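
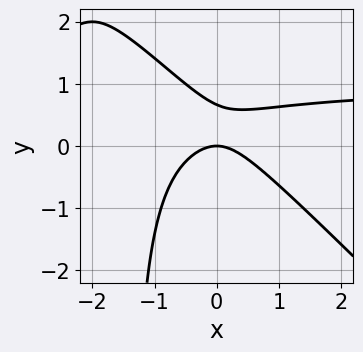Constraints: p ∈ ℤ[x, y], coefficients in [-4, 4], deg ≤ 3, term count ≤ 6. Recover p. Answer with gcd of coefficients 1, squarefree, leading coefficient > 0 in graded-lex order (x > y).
2*x^2*y + 2*x*y^2 - 2*x^2 + 3*y^2 - 2*y

First, deg p = 3. The shape is more complex than any degree-2 curve.
Then, checking where it meets the axes: one y-axis crossing is at y = 0; it meets the x-axis at x = 0 (among the integer gridlines).
Finally, assembling these constraints gives the stated polynomial.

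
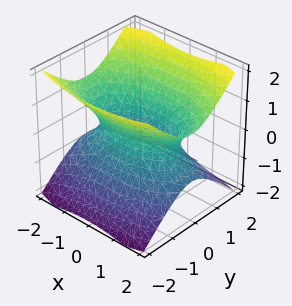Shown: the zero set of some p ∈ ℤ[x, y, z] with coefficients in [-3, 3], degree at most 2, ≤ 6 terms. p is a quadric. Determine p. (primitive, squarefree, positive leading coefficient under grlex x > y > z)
x^2 + 3*y^2 - 3*z^2 - 2

The degree is 2 — an hourglass — one-sheet hyperboloid; a quadric.
Symmetries: mirror symmetry z ↦ −z ⇒ only even powers of z; mirror symmetry x ↦ −x ⇒ only even powers of x; the y ↦ −y reflection is a symmetry, so y appears only in even powers.
Checking where it meets the axes: no z-intercept at any integer in the box.
Fitting integer coefficients to these (and the overall shape) gives p.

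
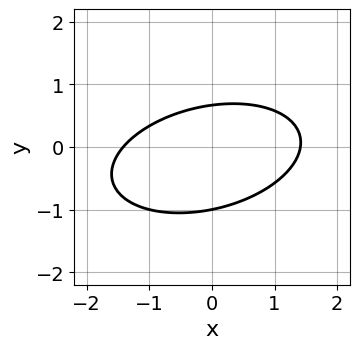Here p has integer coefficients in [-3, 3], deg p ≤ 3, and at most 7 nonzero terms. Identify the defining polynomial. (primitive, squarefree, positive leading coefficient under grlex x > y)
x^2 - x*y + 3*y^2 + y - 2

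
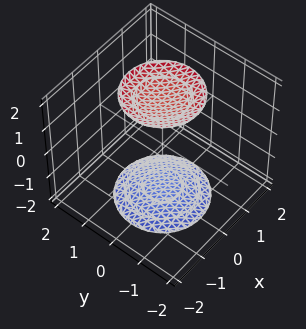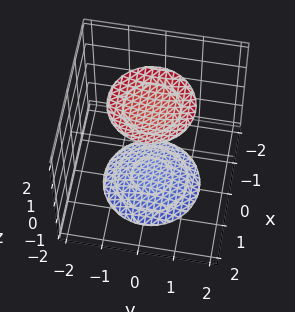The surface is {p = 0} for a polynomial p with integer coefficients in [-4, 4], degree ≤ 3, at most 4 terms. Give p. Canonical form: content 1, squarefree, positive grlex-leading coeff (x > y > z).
First, there are 2 components. Treating them together as one polynomial.
Next, deg p = 2. Two sheets facing apart; a quadric.
Then, symmetries: rotational symmetry about the z-axis ⇒ p depends on x, y only through x² + y²; mirror symmetry z ↦ −z ⇒ only even powers of z.
Then, from the visible intercepts: no y-intercept at any integer in the box; the surface avoids every integer x-axis point in the box.
Finally, fitting integer coefficients to these (and the overall shape) gives p.

x^2 + y^2 - z^2 + 3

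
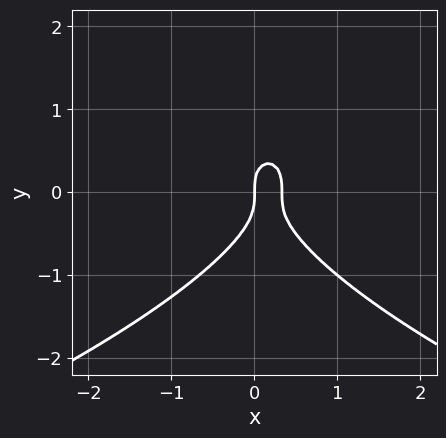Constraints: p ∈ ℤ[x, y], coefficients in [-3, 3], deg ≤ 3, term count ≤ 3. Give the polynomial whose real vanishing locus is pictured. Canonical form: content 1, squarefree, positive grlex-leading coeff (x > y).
2*y^3 + 3*x^2 - x

(a) The degree is 3 — the shape is more complex than any degree-2 curve.
(b) Observable constraints: it crosses the y-axis at the gridline y = 0; it crosses the x-axis at the gridline x = 0.
(c) These observations pin down the coefficients.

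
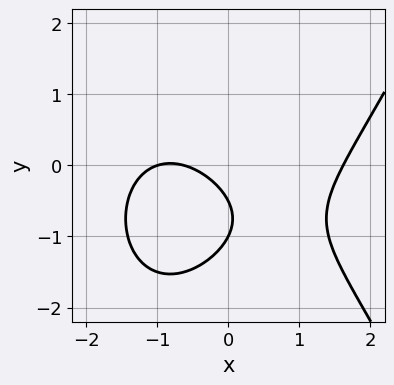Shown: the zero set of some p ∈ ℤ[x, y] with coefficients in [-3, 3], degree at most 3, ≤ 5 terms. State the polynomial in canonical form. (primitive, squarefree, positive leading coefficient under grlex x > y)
x^3 - 2*y^2 - 2*x - 3*y - 1

First, deg p = 3. No degree-2 curve has this shape.
Next, reading off the gridlines: it meets the y-axis at y = -1 (among the integer gridlines); it crosses the x-axis at the gridline x = -1.
Finally, the integer polynomial consistent with all of this is the stated p.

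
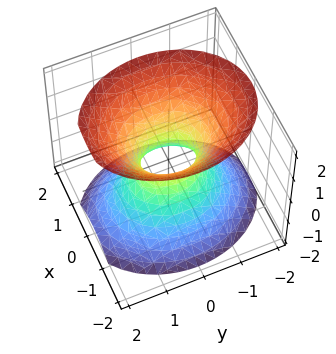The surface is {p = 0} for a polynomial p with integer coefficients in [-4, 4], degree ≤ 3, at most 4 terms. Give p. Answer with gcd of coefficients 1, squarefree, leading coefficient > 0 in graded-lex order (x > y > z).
3*x^2 + 2*y^2 - 2*z^2 - 1

(a) deg p = 2.
(b) Symmetries: mirror symmetry x ↦ −x ⇒ only even powers of x; it's symmetric under z → −z, forcing even powers of z; mirror symmetry y ↦ −y ⇒ only even powers of y.
(c) Observable constraints: no z-intercept at any integer in the box.
(d) Putting this together gives p.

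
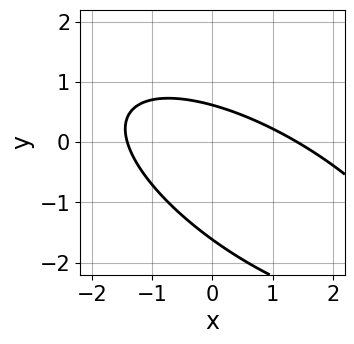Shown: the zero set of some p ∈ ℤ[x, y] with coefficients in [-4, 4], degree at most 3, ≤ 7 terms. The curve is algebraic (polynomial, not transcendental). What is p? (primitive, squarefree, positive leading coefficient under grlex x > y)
deg p = 2. A generic line meets the curve in up to 2 points.
Solving for integer coefficients yields p as stated.

x^2 + 2*x*y + 2*y^2 + 2*y - 2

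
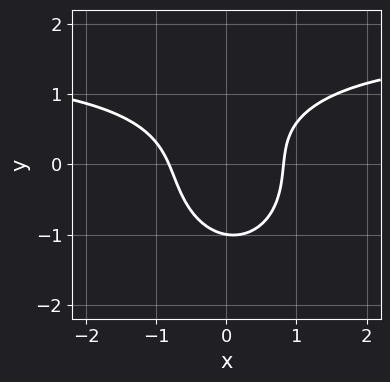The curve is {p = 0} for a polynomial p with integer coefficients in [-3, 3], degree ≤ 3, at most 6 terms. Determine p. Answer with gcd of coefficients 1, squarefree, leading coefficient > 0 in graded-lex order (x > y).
1. deg p = 3. No degree-2 curve has this shape.
2. From the axis intercepts and sections: it crosses the y-axis at the gridline y = -1.
3. Together with the visible shape, these determine p as stated.

2*x^2*y + 2*y^3 - 3*x^2 - x*y + 2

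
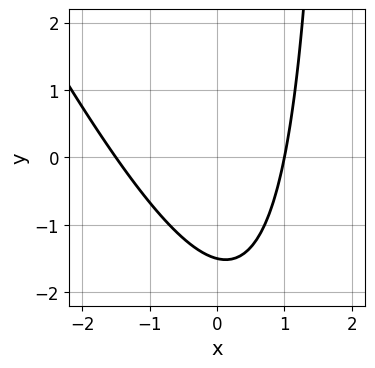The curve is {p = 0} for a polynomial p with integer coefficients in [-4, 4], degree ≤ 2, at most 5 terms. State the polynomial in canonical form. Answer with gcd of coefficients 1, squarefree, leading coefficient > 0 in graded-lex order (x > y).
Degree: no degree-1 curve has this shape, so deg p = 2.
Against the integer gridlines: it crosses the x-axis at the gridline x = 1.
Solving for integer coefficients yields p as stated.

2*x^2 + x*y + x - 2*y - 3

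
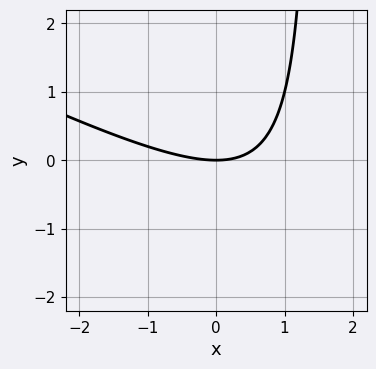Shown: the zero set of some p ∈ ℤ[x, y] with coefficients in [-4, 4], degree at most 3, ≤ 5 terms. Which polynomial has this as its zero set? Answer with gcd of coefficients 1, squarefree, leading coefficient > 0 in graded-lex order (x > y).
(a) deg p = 2.
(b) Against the integer gridlines: it crosses the y-axis at the gridline y = 0; one x-axis crossing is at x = 0.
(c) Solving for integer coefficients yields p as stated.

x^2 + 2*x*y - 3*y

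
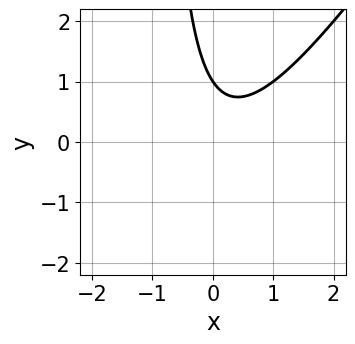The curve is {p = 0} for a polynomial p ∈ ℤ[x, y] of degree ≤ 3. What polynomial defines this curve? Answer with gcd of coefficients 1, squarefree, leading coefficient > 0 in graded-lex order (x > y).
3*x^2 - 2*x*y - x - 2*y + 2

Degree: the shape is more complex than any degree-1 curve, so deg p = 2.
From the axis intercepts and sections: one y-axis crossing is at y = 1; it misses every integer gridline on the x-axis.
Solving for integer coefficients yields p as stated.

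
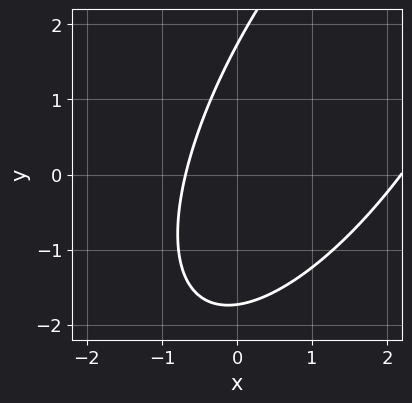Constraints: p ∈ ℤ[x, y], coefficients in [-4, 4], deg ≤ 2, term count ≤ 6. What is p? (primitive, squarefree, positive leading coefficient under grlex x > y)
2*x^2 - 2*x*y + y^2 - 3*x - 3

First, degree: a generic line meets the curve in up to 2 points, so deg p = 2.
Finally, matching integer coefficients to the picture gives p.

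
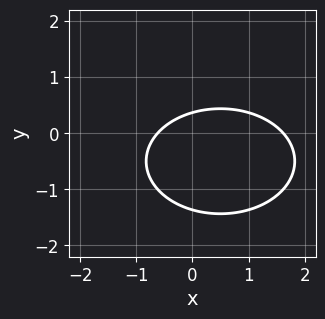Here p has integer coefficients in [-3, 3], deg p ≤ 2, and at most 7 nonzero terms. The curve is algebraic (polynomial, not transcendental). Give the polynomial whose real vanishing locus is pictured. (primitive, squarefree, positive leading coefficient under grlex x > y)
x^2 + 2*y^2 - x + 2*y - 1

(a) Degree: a generic line meets the curve in up to 2 points, so deg p = 2.
(b) Matching integer coefficients to the picture gives p.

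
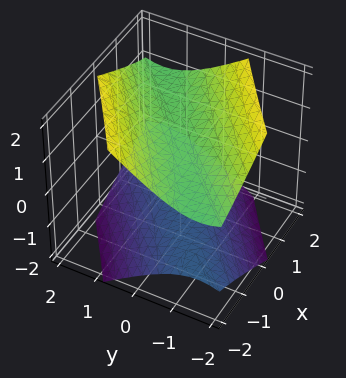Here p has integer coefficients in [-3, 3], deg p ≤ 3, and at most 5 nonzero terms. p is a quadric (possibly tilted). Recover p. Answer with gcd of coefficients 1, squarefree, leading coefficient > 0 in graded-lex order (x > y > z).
I count 2 distinct pieces.
deg p = 2.
From the visible intercepts: no x-intercept at any integer in the box; among the integer gridlines, it crosses the z-axis at z ∈ {-1, 1}.
Together with the visible shape, these determine p as stated.

x^2 - 3*x*y + 2*y^2 - 3*z^2 + 3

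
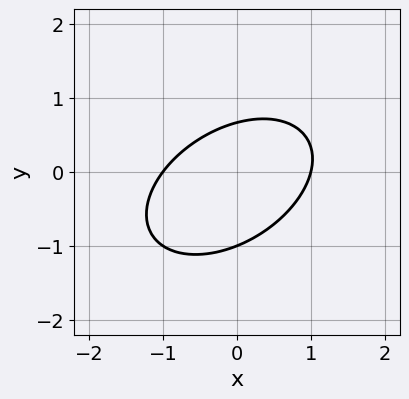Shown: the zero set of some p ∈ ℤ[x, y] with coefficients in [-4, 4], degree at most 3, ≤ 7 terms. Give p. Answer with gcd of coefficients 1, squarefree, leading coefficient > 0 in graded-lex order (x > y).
2*x^2 - 2*x*y + 3*y^2 + y - 2

1. deg p = 2. A generic line meets the curve in up to 2 points.
2. Reading off the gridlines: it meets the y-axis at y = -1 (among the integer gridlines); among the integer gridlines, it crosses the x-axis at x ∈ {-1, 1}.
3. Solving for integer coefficients yields p as stated.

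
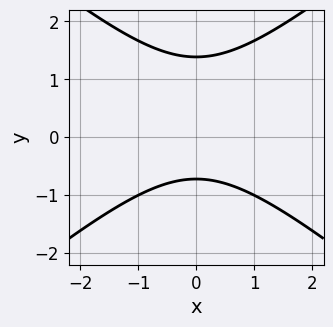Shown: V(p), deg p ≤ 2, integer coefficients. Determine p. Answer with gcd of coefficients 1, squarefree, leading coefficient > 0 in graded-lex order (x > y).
2*x^2 - 3*y^2 + 2*y + 3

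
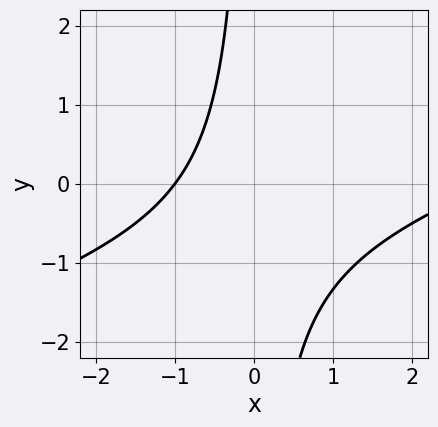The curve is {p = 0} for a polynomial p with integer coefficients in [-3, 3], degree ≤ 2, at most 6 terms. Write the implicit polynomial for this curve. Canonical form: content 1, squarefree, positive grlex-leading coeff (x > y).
x^2 - 3*x*y - 2*x - 3

deg p = 2. The shape is more complex than any degree-1 curve.
Against the integer gridlines: one x-axis crossing is at x = -1; it misses every integer gridline on the y-axis.
Matching integer coefficients to the picture gives p.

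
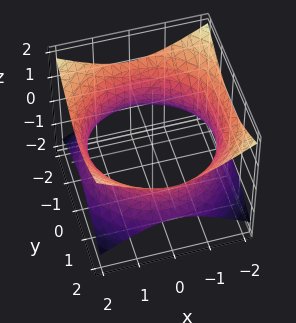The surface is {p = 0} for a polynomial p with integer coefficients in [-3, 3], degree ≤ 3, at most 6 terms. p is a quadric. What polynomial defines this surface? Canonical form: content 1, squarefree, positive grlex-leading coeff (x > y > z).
x^2 + y^2 - 2*z^2 - 3

Degree: an hourglass — one-sheet hyperboloid; a quadric, so deg p = 2.
Symmetries: the z ↦ −z reflection is a symmetry, so z appears only in even powers; rotational symmetry about the z-axis ⇒ p depends on x, y only through x² + y².
Observable constraints: a circular section at z = 0 has radius between 1 and 2; the surface avoids every integer z-axis point in the box.
Matching integer coefficients to the picture gives p.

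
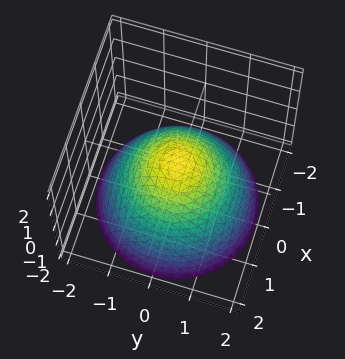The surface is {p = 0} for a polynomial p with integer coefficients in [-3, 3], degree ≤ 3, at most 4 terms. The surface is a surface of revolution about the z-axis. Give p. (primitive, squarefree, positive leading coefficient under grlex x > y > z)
2*x^2 + 2*y^2 + 3*z - 1

First, degree: no degree-1 surface has this shape, so deg p = 2.
Next, symmetry: the z-axis is an axis of rotation, so x and y enter only as x² + y².
Then, observable constraints: a circular section at z = -1 has radius between 1 and 2.
Finally, together with the visible shape, these determine p as stated.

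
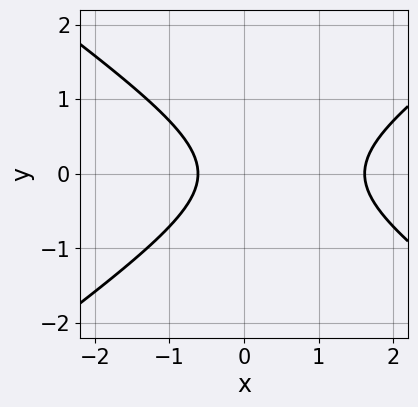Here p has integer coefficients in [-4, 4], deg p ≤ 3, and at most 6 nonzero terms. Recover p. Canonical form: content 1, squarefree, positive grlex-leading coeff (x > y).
x^2 - 2*y^2 - x - 1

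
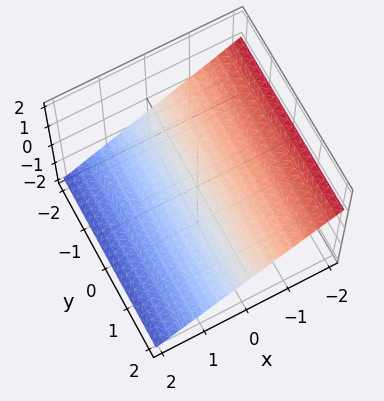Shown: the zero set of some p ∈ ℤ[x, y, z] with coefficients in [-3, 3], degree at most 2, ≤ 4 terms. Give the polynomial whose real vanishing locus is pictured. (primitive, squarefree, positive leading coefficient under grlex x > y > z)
2*x + 3*z + 2

(a) deg p = 1. The surface is flat (a plane).
(b) Checking where it meets the axes: it meets the x-axis at x = -1 (among the integer gridlines); no y-intercept at any integer in the box.
(c) Matching integer coefficients to the picture gives p.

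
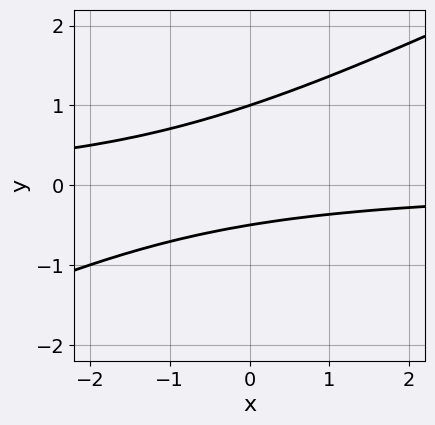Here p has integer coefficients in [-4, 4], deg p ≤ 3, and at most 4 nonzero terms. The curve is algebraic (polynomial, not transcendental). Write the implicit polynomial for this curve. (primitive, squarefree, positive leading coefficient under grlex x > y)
x*y - 2*y^2 + y + 1

deg p = 2.
Reading off the gridlines: one y-axis crossing is at y = 1; it misses every integer gridline on the x-axis.
The integer polynomial consistent with all of this is the stated p.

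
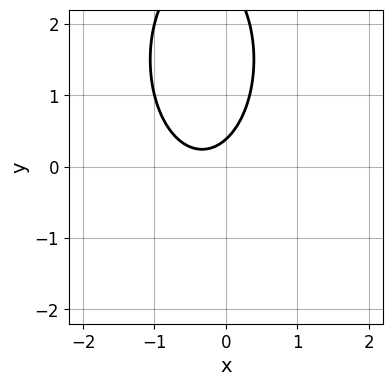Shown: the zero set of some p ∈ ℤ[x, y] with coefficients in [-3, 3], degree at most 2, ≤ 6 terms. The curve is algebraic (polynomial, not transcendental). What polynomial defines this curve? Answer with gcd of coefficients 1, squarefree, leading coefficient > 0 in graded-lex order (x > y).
(a) The degree is 2 — the shape is more complex than any degree-1 curve.
(b) Reading off the gridlines: it misses every integer gridline on the x-axis.
(c) Assembling these constraints gives the stated polynomial.

3*x^2 + y^2 + 2*x - 3*y + 1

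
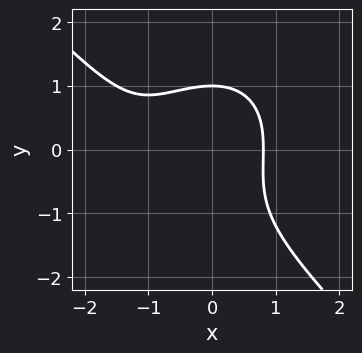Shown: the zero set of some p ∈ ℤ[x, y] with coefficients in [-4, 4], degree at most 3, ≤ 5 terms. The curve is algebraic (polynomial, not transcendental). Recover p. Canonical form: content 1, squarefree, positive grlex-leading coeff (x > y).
(a) Degree: a generic line meets the curve in up to 3 points, so deg p = 3.
(b) From the visible intercepts: it crosses the y-axis at the gridline y = 1.
(c) Together with the visible shape, these determine p as stated.

2*x^3 + 2*y^3 + 3*x^2 + y^2 - 3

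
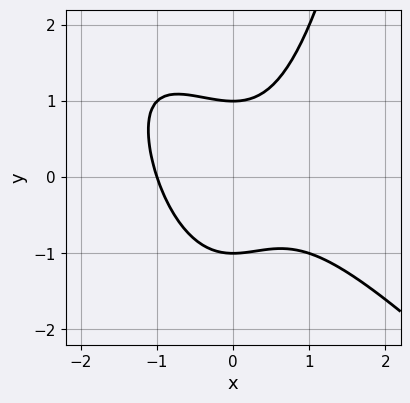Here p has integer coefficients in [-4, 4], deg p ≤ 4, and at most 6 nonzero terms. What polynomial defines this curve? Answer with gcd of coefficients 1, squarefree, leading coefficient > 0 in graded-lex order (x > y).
x^3 + x^2*y - y^2 + 1

(a) Degree: no degree-2 curve has this shape, so deg p = 3.
(b) Reading off the gridlines: one x-axis crossing is at x = -1; the y-axis gridline crossings are at y ∈ {-1, 1}.
(c) Putting this together gives p.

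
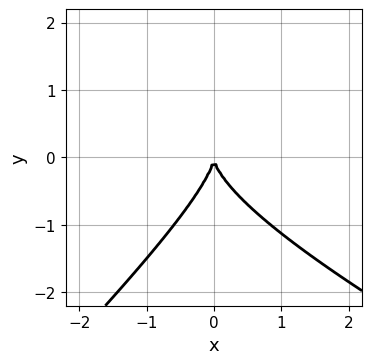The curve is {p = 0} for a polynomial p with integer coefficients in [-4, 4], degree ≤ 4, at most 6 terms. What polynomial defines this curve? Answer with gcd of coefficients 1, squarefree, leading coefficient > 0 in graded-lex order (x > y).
First, the degree is 3 — the shape is more complex than any degree-2 curve.
Next, reading off the gridlines: it meets the x-axis at x = 0 (among the integer gridlines); it meets the y-axis at y = 0 (among the integer gridlines).
Finally, solving for integer coefficients yields p as stated.

x^2*y + x*y^2 - 2*y^3 - 3*x^2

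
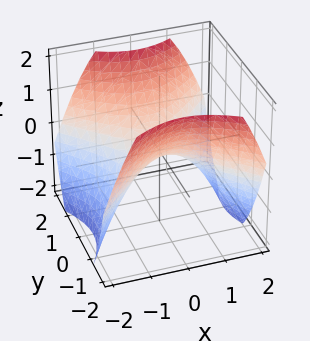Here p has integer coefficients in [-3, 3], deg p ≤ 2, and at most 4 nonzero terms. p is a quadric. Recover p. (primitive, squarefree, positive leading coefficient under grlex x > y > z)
2*x^2 - 2*y^2 + 3*z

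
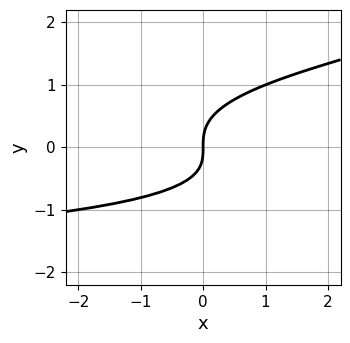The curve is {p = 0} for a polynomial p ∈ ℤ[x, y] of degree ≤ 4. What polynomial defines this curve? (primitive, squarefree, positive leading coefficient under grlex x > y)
y^4 - 3*y^3 + 2*x

Degree: no degree-3 curve has this shape, so deg p = 4.
Reading off the gridlines: it crosses the x-axis at the gridline x = 0; one y-axis crossing is at y = 0.
Matching integer coefficients to the picture gives p.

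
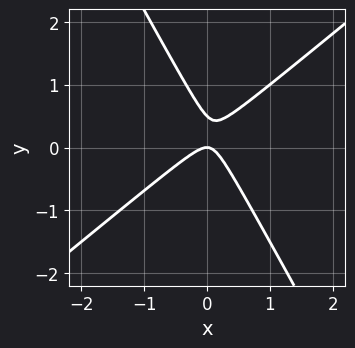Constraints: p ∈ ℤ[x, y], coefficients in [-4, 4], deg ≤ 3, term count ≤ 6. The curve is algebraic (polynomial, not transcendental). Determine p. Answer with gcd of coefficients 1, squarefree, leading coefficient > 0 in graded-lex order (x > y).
First, deg p = 2.
Next, against the integer gridlines: it crosses the x-axis at the gridline x = 0; it meets the y-axis at y = 0 (among the integer gridlines).
Finally, these observations pin down the coefficients.

3*x^2 - 2*x*y - 2*y^2 + y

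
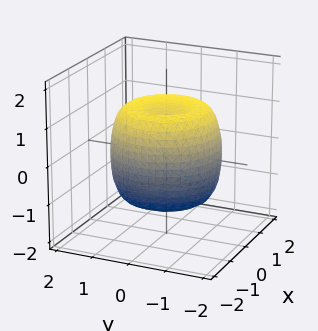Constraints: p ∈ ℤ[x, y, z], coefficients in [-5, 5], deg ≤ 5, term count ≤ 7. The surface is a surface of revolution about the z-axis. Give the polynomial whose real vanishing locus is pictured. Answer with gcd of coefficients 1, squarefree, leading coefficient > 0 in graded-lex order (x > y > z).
2*x^4 + 4*x^2*y^2 + 2*y^4 - 3*x^2 - 3*y^2 + 2*z^2 - 2

(a) The degree is 4 — the shape is more complex than any degree-3 surface.
(b) Symmetries: rotational symmetry about the z-axis ⇒ p depends on x, y only through x² + y².
(c) Reading off the gridlines: a circular section at z = -1 has radius between 1 and 2; among the integer gridlines, it crosses the z-axis at z ∈ {-1, 1}.
(d) Putting this together gives p.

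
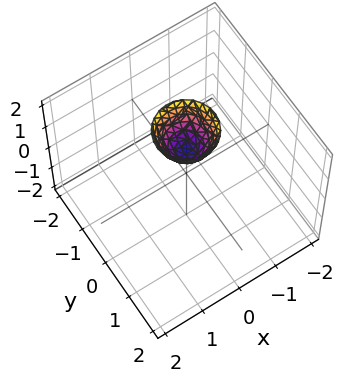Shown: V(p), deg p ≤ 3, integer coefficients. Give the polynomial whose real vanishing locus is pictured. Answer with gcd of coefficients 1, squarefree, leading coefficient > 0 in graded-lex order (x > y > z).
2*x^2 + 2*y^2 - z + 1

First, deg p = 2.
Then, symmetries: the z-axis is an axis of rotation, so x and y enter only as x² + y².
Then, from the visible intercepts: it misses every integer gridline on the y-axis; a circular section at z = 2 has radius between 0 and 1; one z-axis crossing is at z = 1; no x-intercept at any integer in the box.
Finally, assembling these constraints gives the stated polynomial.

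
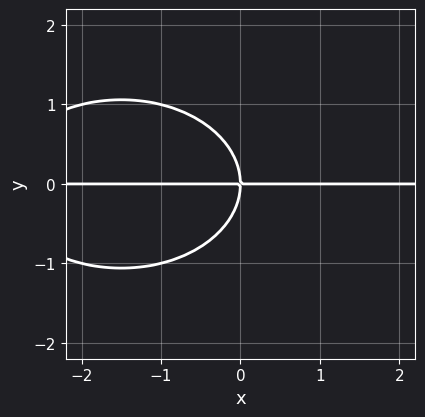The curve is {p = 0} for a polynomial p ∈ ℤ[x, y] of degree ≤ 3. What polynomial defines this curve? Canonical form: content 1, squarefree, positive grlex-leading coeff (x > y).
1. deg p = 3. No degree-2 curve has this shape.
2. From the visible intercepts: it crosses the y-axis at the gridline y = 0; the visible x-axis segment lies entirely on the curve.
3. Putting this together gives p.

x^2*y + 2*y^3 + 3*x*y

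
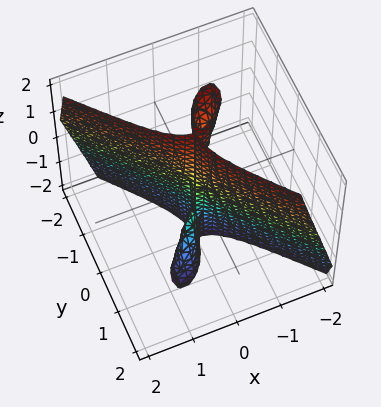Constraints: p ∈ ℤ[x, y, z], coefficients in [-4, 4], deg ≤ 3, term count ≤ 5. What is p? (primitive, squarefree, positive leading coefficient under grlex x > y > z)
3*x^3 + 2*x*y*z + 2*y^3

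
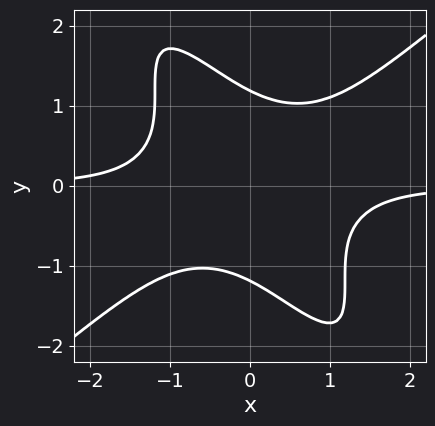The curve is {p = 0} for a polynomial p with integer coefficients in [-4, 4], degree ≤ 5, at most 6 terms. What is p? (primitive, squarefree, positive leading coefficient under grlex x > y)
2*x^3*y - 2*x*y^3 - y^4 + 2

First, the degree is 4 — no degree-3 curve has this shape.
Next, against the integer gridlines: it misses every integer gridline on the x-axis.
Finally, these observations pin down the coefficients.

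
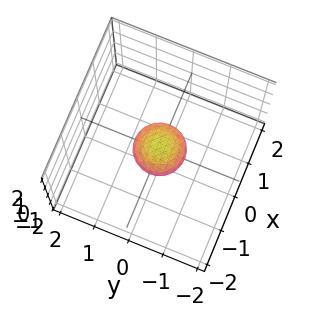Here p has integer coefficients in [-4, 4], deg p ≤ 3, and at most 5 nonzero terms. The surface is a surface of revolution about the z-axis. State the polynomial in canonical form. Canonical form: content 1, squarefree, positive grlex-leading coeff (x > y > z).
(a) deg p = 2.
(b) Symmetry: the surface is invariant under rotation about z: p = q(x² + y², z).
(c) From the visible intercepts: a circular section at z = 0 has radius between 0 and 1.
(d) Putting this together gives p.

2*x^2 + 2*y^2 + 3*z^2 - 1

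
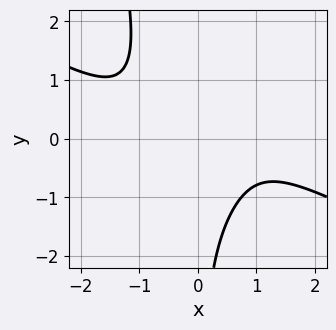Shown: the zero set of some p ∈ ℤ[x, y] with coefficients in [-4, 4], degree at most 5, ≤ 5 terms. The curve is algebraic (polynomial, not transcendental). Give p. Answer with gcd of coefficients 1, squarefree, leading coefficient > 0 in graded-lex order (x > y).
The degree is 4 — a generic line meets the curve in up to 4 points.
Observable constraints: the curve avoids every integer y-axis point in the box; the curve avoids every integer x-axis point in the box.
Solving for integer coefficients yields p as stated.

x^4 + 2*x^3*y - x*y^2 + x*y + 2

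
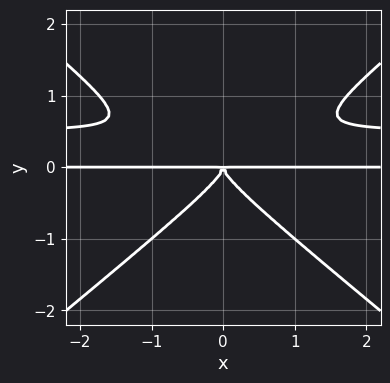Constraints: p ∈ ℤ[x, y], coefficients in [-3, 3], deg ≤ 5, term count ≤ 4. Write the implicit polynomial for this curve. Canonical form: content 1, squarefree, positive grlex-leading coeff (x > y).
2*x^2*y^2 - 3*y^4 - x^2*y

(a) The degree is 4 — a generic line meets the curve in up to 4 points.
(b) Symmetries: the x ↦ −x reflection is a symmetry, so x appears only in even powers.
(c) From the visible intercepts: the visible x-axis segment lies entirely on the curve.
(d) Fitting integer coefficients to these (and the overall shape) gives p.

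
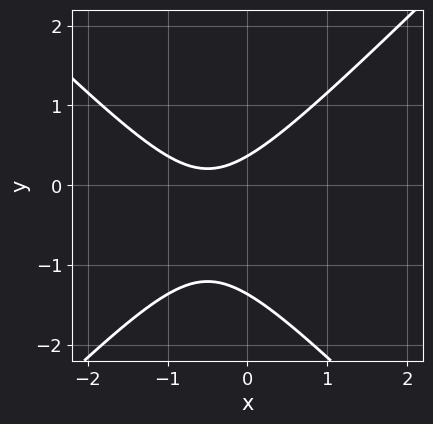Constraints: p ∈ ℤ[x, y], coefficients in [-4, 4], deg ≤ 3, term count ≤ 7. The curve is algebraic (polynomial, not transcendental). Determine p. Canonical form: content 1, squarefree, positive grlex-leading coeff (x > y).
(a) The degree is 2 — a generic line meets the curve in up to 2 points.
(b) Observable constraints: the curve avoids every integer x-axis point in the box.
(c) Matching integer coefficients to the picture gives p.

2*x^2 - 2*y^2 + 2*x - 2*y + 1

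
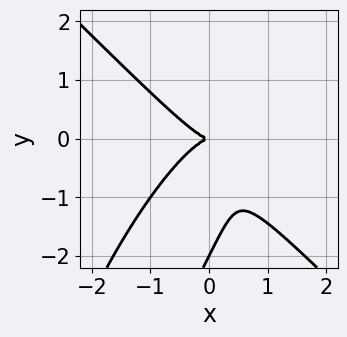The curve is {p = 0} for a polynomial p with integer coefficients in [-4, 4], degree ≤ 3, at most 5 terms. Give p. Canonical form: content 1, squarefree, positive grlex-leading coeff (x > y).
3*x^3 - 2*x*y^2 + y^3 + 2*y^2

(a) Degree: a generic line meets the curve in up to 3 points, so deg p = 3.
(b) Checking where it meets the axes: it meets the x-axis at x = 0 (among the integer gridlines); among the integer gridlines, it crosses the y-axis at y ∈ {-2, 0}.
(c) The integer polynomial consistent with all of this is the stated p.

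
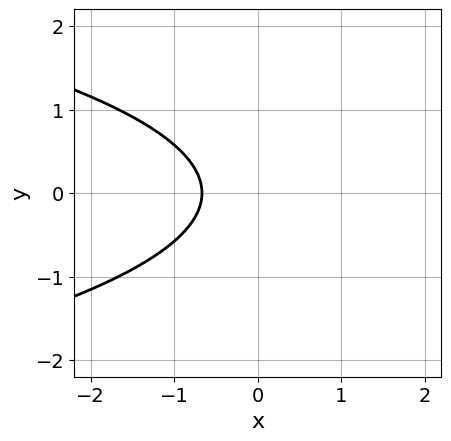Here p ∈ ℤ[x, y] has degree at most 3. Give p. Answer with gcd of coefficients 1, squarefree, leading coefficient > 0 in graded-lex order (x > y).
First, the degree is 2 — the shape is more complex than any degree-1 curve.
Next, symmetries: the y ↦ −y reflection is a symmetry, so y appears only in even powers.
Then, from the axis intercepts and sections: the curve avoids every integer y-axis point in the box.
Finally, matching integer coefficients to the picture gives p.

3*y^2 + 3*x + 2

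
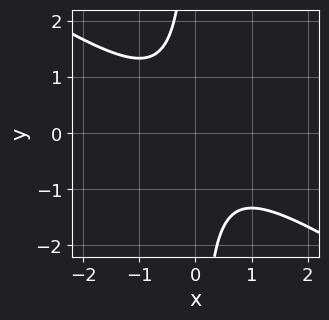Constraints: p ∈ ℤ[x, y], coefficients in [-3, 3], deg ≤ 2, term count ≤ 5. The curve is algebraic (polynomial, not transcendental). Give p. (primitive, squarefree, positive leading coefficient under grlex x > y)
2*x^2 + 3*x*y + 2

1. Degree: no degree-1 curve has this shape, so deg p = 2.
2. From the axis intercepts and sections: no x-intercept at any integer in the box; no y-intercept at any integer in the box.
3. The integer polynomial consistent with all of this is the stated p.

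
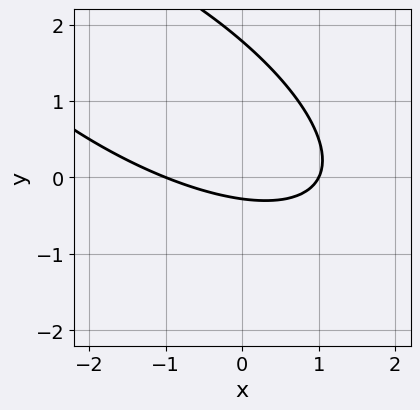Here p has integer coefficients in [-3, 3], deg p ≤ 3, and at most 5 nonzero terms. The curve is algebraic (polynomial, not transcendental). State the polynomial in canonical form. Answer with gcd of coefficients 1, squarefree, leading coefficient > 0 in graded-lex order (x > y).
x^2 + 2*x*y + 2*y^2 - 3*y - 1

(a) Degree: no degree-1 curve has this shape, so deg p = 2.
(b) From the visible intercepts: among the integer gridlines, it crosses the x-axis at x ∈ {-1, 1}.
(c) Assembling these constraints gives the stated polynomial.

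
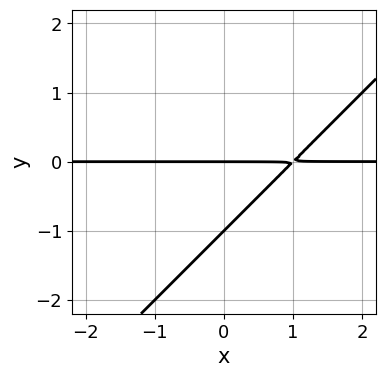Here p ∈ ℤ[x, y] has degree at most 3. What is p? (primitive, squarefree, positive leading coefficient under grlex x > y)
First, deg p = 2. A generic line meets the curve in up to 2 points.
Then, from the visible intercepts: among the integer gridlines, it crosses the y-axis at y ∈ {-1, 0}; every point of the x-axis in the box is on the curve.
Finally, putting this together gives p.

x*y - y^2 - y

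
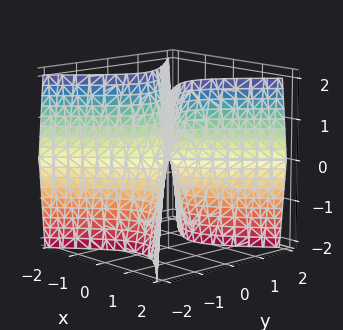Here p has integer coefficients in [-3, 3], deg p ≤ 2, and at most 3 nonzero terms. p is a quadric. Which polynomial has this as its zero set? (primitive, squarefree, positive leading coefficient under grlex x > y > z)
3*x^2 - 3*y^2 - z

(a) deg p = 2. A saddle surface; a quadric.
(b) Symmetries: mirror symmetry y ↦ −y ⇒ only even powers of y; the x ↦ −x reflection is a symmetry, so x appears only in even powers.
(c) From the visible intercepts: one x-axis crossing is at x = 0; it crosses the z-axis at the gridline z = 0; it crosses the y-axis at the gridline y = 0.
(d) Assembling these constraints gives the stated polynomial.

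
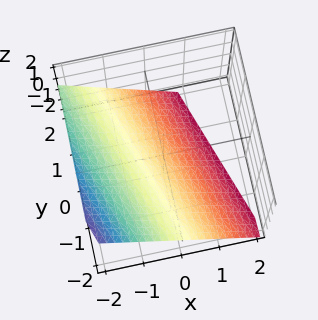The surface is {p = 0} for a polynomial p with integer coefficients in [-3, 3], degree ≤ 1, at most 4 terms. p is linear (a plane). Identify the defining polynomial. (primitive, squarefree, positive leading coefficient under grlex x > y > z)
3*x + y + 3*z + 2

Degree: the surface is flat (a plane), so deg p = 1.
From the axis intercepts and sections: it meets the y-axis at y = -2 (among the integer gridlines).
Fitting integer coefficients to these (and the overall shape) gives p.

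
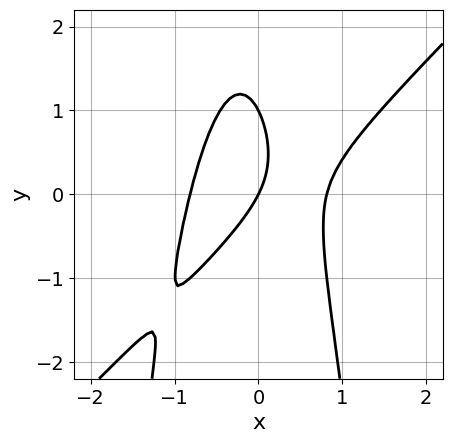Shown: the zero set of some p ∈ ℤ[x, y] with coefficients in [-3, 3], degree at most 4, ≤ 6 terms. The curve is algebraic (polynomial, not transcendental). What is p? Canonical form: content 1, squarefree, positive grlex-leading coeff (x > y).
(a) deg p = 3. A generic line meets the curve in up to 3 points.
(b) Against the integer gridlines: it crosses the x-axis at the gridline x = 0; among the integer gridlines, it crosses the y-axis at y ∈ {0, 1}.
(c) These observations pin down the coefficients.

3*x^3 - 3*x^2*y - y^2 - 2*x + y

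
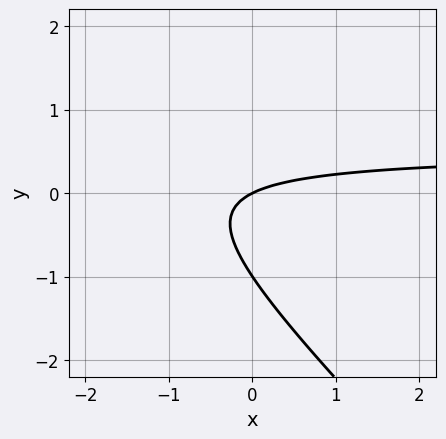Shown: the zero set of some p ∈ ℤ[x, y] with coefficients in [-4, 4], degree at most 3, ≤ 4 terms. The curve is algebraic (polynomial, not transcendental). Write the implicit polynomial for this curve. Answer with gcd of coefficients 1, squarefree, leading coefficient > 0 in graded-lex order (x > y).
2*x*y + 2*y^2 - x + 2*y

The degree is 2 — no degree-1 curve has this shape.
Reading off the gridlines: it meets the x-axis at x = 0 (among the integer gridlines); the y-axis gridline crossings are at y ∈ {-1, 0}.
These observations pin down the coefficients.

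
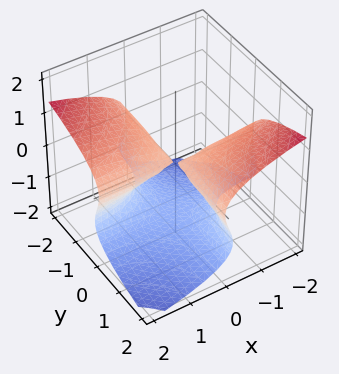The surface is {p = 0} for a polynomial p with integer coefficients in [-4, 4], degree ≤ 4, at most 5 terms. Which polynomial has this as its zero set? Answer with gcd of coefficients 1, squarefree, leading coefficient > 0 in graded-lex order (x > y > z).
First, degree: a generic line meets the surface in up to 3 points, so deg p = 3.
Next, from the axis intercepts and sections: every point of the y-axis in the box is on the surface; every point of the x-axis in the box is on the surface.
Finally, the integer polynomial consistent with all of this is the stated p.

2*z^3 + 2*x*y + 3*z^2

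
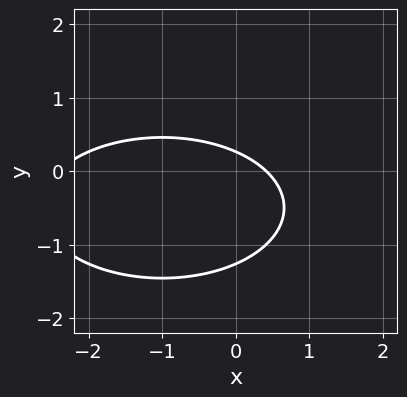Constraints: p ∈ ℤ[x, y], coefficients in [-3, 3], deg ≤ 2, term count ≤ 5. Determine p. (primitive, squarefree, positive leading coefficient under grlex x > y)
(a) Degree: a generic line meets the curve in up to 2 points, so deg p = 2.
(b) Putting this together gives p.

x^2 + 3*y^2 + 2*x + 3*y - 1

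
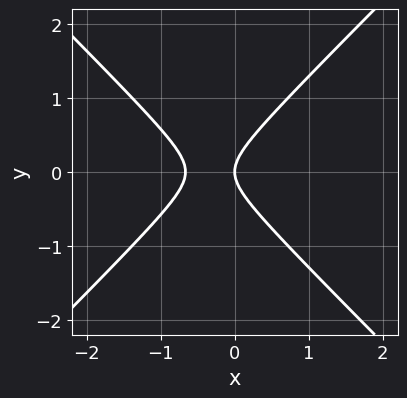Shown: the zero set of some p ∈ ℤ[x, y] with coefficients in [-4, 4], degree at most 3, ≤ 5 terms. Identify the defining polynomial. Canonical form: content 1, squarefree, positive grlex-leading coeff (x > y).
deg p = 2.
Symmetries: the y ↦ −y reflection is a symmetry, so y appears only in even powers.
Checking where it meets the axes: it meets the y-axis at y = 0 (among the integer gridlines); it meets the x-axis at x = 0 (among the integer gridlines).
The integer polynomial consistent with all of this is the stated p.

3*x^2 - 3*y^2 + 2*x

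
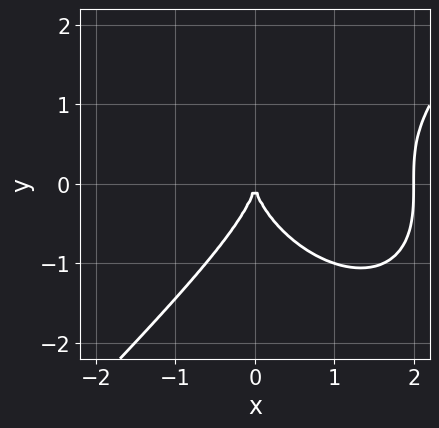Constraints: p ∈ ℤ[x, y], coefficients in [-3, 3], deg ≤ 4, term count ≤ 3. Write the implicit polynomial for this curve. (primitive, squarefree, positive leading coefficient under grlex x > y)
1. Degree: the shape is more complex than any degree-2 curve, so deg p = 3.
2. Observable constraints: it meets the y-axis at y = 0 (among the integer gridlines); the x-axis gridline crossings are at x ∈ {0, 2}.
3. Putting this together gives p.

x^3 - y^3 - 2*x^2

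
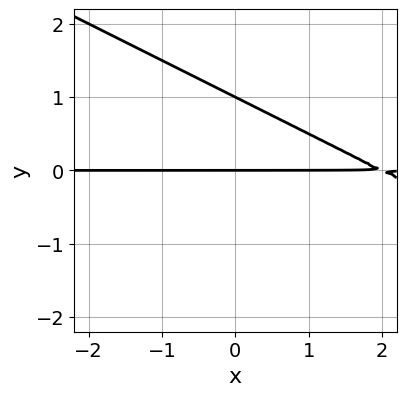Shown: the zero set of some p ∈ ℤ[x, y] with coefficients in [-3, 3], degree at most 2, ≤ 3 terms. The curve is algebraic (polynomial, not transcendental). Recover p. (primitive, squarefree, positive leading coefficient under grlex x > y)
x*y + 2*y^2 - 2*y

Degree: the shape is more complex than any degree-1 curve, so deg p = 2.
Against the integer gridlines: every point of the x-axis in the box is on the curve; among the integer gridlines, it crosses the y-axis at y ∈ {0, 1}.
Matching integer coefficients to the picture gives p.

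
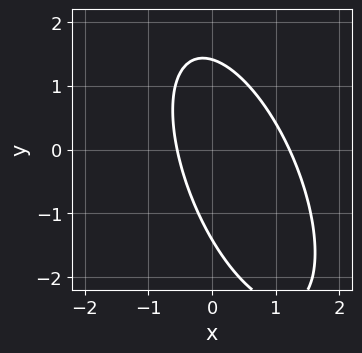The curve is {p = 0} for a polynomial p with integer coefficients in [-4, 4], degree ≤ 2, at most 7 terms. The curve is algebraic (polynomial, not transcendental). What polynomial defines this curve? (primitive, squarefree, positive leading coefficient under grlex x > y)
3*x^2 + 2*x*y + y^2 - 2*x - 2

(a) deg p = 2.
(b) Matching integer coefficients to the picture gives p.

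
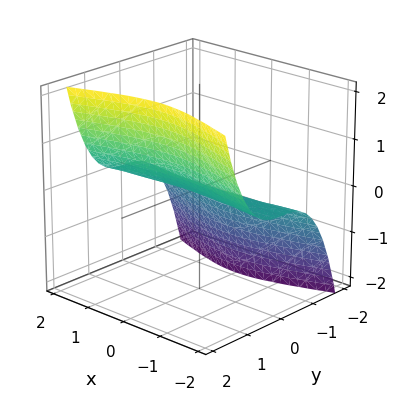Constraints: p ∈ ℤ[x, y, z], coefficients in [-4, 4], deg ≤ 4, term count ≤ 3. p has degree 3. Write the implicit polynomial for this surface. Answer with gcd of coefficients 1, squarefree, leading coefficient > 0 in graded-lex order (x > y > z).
1. The degree is 3 — the shape is more complex than any degree-2 surface.
2. From the visible intercepts: it meets the y-axis at y = 0 (among the integer gridlines); the visible x-axis segment lies entirely on the surface; it crosses the z-axis at the gridline z = 0.
3. Solving for integer coefficients yields p as stated.

x^2*z - 3*y^3 + 2*z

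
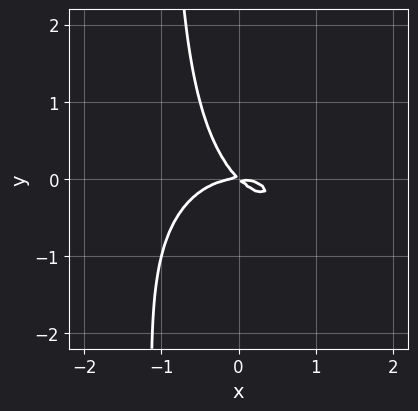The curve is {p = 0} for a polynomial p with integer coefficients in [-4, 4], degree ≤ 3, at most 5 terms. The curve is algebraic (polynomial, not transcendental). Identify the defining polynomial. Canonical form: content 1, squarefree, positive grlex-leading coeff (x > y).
The degree is 3 — a generic line meets the curve in up to 3 points.
Observable constraints: one x-axis crossing is at x = 0; it crosses the y-axis at the gridline y = 0.
Fitting integer coefficients to these (and the overall shape) gives p.

2*x^3 + x^2*y + 3*x*y^2 + 3*x*y + 3*y^2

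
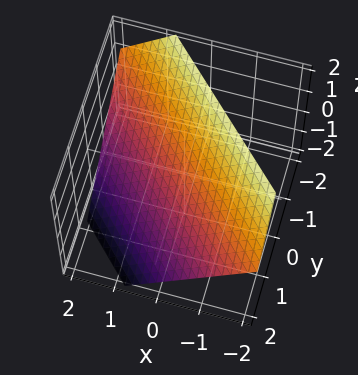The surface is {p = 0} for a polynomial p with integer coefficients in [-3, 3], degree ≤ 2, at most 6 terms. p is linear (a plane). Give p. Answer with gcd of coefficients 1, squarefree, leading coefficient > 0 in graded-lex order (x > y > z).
1. The degree is 1 — every cross-section is a straight line — this is a plane.
2. Solving for integer coefficients yields p as stated.

3*x + 3*y + 3*z - 2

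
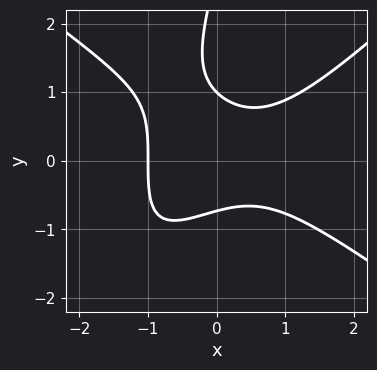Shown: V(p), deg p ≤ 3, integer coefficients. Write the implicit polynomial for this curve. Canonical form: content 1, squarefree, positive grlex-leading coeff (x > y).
2*x^3 - 3*x*y^2 + y^3 - 3*y^2 + 2

(a) deg p = 3. A generic line meets the curve in up to 3 points.
(b) Against the integer gridlines: it crosses the x-axis at the gridline x = -1; it crosses the y-axis at the gridline y = 1.
(c) Together with the visible shape, these determine p as stated.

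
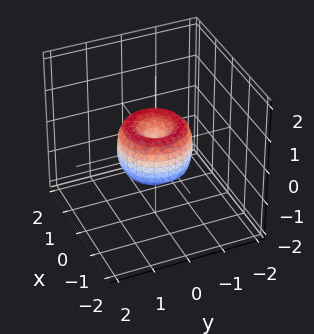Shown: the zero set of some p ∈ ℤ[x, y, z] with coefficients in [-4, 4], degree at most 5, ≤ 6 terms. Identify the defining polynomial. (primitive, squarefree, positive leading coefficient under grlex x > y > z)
1. deg p = 4.
2. By symmetry, the surface is invariant under rotation about z: p = q(x² + y², z).
3. Against the integer gridlines: the y-axis gridline crossings are at y ∈ {-1, 0, 1}; a circular section at z = 0 has radius exactly 1; it meets the z-axis at z = 0 (among the integer gridlines); the x-axis gridline crossings are at x ∈ {-1, 0, 1}.
4. Together with the visible shape, these determine p as stated.

2*x^4 + 4*x^2*y^2 + 2*y^4 - 2*x^2 - 2*y^2 + z^2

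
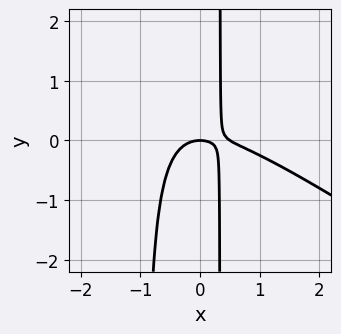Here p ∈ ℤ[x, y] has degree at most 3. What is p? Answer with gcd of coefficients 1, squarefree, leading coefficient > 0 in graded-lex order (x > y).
2*x^3 + 3*x^2*y - x^2 + 2*x*y - y

(a) deg p = 3. A generic line meets the curve in up to 3 points.
(b) Against the integer gridlines: it meets the x-axis at x = 0 (among the integer gridlines); it crosses the y-axis at the gridline y = 0.
(c) Assembling these constraints gives the stated polynomial.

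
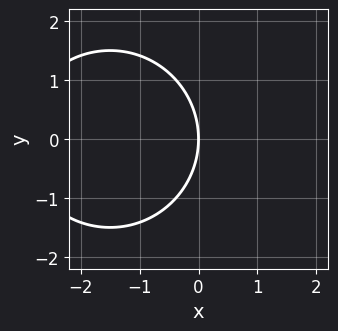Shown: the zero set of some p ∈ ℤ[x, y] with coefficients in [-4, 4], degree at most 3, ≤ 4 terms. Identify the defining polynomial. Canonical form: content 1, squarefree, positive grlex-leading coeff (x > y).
First, degree: a generic line meets the curve in up to 2 points, so deg p = 2.
Then, symmetries: it's symmetric under y → −y, forcing even powers of y.
Next, checking where it meets the axes: one y-axis crossing is at y = 0; one x-axis crossing is at x = 0.
Finally, these observations pin down the coefficients.

x^2 + y^2 + 3*x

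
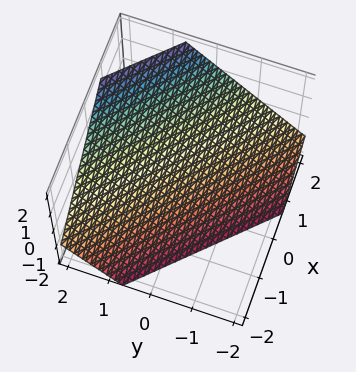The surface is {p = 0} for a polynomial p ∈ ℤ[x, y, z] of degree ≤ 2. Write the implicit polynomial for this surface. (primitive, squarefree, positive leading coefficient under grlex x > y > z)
3*x + 3*y - 3*z - 2

First, degree: the surface is flat (a plane), so deg p = 1.
Finally, putting this together gives p.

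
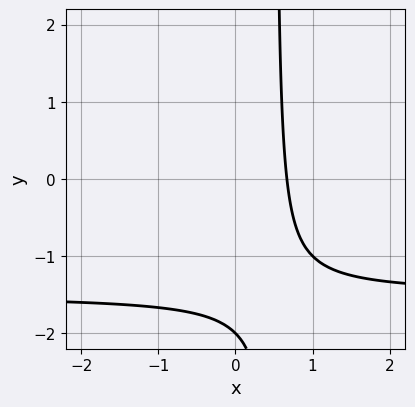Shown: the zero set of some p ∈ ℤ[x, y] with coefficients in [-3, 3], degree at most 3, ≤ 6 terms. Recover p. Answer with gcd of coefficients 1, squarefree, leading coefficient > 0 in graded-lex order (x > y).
2*x*y + 3*x - y - 2

Degree: no degree-1 curve has this shape, so deg p = 2.
Observable constraints: it crosses the y-axis at the gridline y = -2.
Matching integer coefficients to the picture gives p.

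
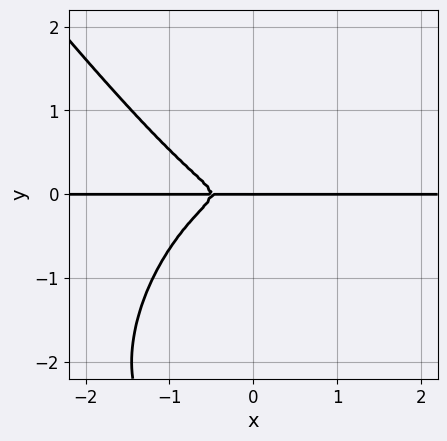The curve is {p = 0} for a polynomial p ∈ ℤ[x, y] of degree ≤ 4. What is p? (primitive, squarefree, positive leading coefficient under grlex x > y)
2*x^3*y + y^4 + x^2*y + 3*y^3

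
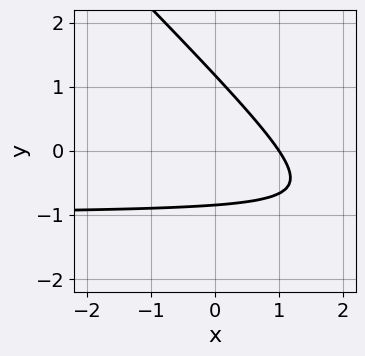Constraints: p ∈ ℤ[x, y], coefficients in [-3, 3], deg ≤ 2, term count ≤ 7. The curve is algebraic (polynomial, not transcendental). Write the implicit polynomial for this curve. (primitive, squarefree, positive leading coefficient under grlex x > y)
First, degree: no degree-1 curve has this shape, so deg p = 2.
Next, from the visible intercepts: it meets the x-axis at x = 1 (among the integer gridlines).
Finally, together with the visible shape, these determine p as stated.

3*x*y + 3*y^2 + 3*x - y - 3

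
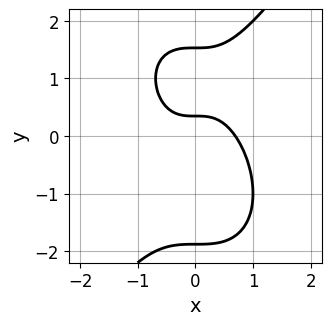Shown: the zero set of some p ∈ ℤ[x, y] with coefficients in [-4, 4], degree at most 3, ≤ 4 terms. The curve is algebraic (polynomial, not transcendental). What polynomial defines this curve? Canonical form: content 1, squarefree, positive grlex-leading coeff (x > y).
3*x^3 - y^3 + 3*y - 1

1. deg p = 3.
2. The integer polynomial consistent with all of this is the stated p.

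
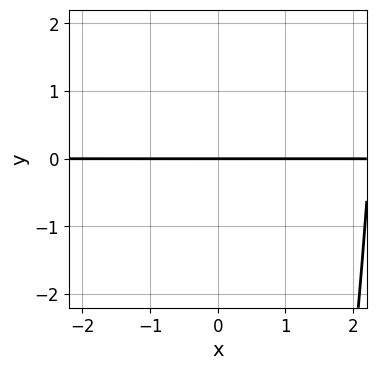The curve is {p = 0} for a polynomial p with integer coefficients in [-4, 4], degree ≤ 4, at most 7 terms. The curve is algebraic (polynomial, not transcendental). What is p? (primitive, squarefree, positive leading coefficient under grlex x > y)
2*x^3*y - 3*x^2*y - 2*x*y - y^2 - 3*y

1. Degree: no degree-3 curve has this shape, so deg p = 4.
2. Against the integer gridlines: every point of the x-axis in the box is on the curve; one y-axis crossing is at y = 0.
3. The integer polynomial consistent with all of this is the stated p.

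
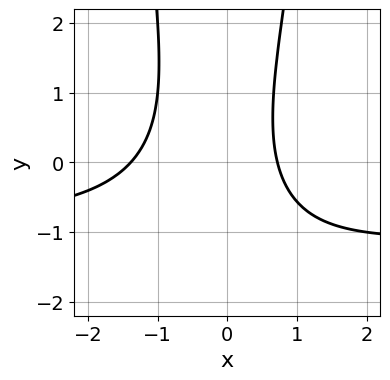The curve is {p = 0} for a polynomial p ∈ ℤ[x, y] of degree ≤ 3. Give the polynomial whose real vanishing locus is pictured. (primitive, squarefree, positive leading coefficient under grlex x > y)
3*x^2*y + 3*x^2 - y^2 + 2*x - 3

First, the degree is 3 — a generic line meets the curve in up to 3 points.
Next, observable constraints: the curve avoids every integer y-axis point in the box.
Finally, solving for integer coefficients yields p as stated.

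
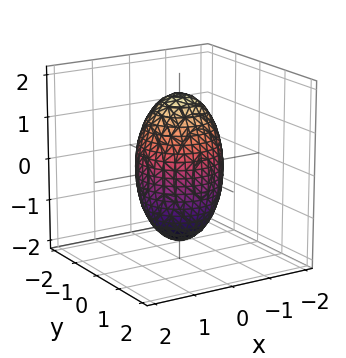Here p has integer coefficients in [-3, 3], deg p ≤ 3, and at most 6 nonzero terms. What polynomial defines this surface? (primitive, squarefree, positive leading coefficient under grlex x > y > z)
deg p = 2. A closed, bounded, convex surface; a quadric.
Symmetry: the z-axis is an axis of rotation, so x and y enter only as x² + y²; mirror symmetry z ↦ −z ⇒ only even powers of z.
Checking where it meets the axes: the x-axis gridline crossings are at x ∈ {-1, 1}; a circular section at z = 0 has radius exactly 1; the y-axis gridline crossings are at y ∈ {-1, 1}.
These observations pin down the coefficients.

3*x^2 + 3*y^2 + z^2 - 3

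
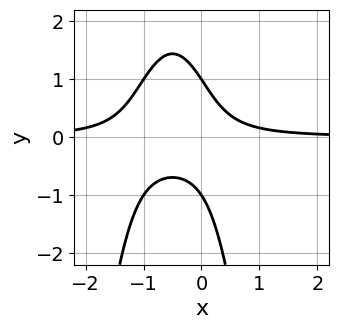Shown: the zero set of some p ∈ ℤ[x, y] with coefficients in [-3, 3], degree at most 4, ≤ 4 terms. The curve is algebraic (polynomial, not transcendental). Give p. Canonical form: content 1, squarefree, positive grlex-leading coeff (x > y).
3*x^2*y + 3*x*y + y^2 - 1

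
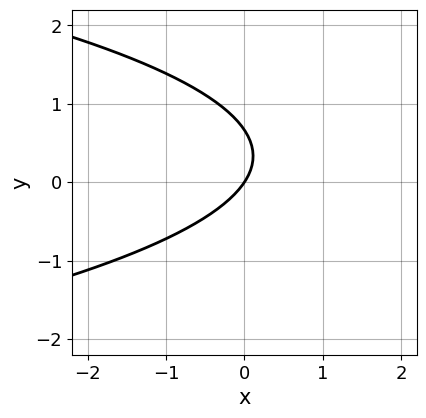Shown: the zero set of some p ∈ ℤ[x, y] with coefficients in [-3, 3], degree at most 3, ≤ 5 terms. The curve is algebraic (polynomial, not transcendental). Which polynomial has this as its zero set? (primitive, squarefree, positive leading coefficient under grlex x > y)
3*y^2 + 3*x - 2*y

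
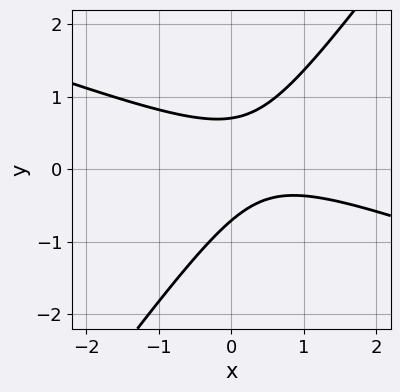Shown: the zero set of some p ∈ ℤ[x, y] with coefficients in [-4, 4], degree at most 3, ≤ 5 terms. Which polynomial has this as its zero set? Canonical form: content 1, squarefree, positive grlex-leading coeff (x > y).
1. The degree is 2 — a generic line meets the curve in up to 2 points.
2. From the axis intercepts and sections: it misses every integer gridline on the x-axis.
3. Matching integer coefficients to the picture gives p.

x^2 + 2*x*y - 2*y^2 - x + 1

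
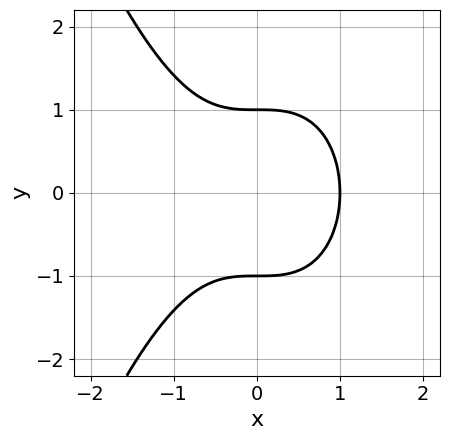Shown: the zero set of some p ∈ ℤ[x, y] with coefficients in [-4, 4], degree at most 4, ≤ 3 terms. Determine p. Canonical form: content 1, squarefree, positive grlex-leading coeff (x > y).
x^3 + y^2 - 1

1. Degree: a generic line meets the curve in up to 3 points, so deg p = 3.
2. Symmetries: mirror symmetry y ↦ −y ⇒ only even powers of y.
3. Reading off the gridlines: it crosses the x-axis at the gridline x = 1; the y-axis gridline crossings are at y ∈ {-1, 1}.
4. Fitting integer coefficients to these (and the overall shape) gives p.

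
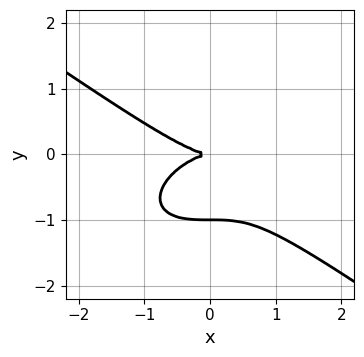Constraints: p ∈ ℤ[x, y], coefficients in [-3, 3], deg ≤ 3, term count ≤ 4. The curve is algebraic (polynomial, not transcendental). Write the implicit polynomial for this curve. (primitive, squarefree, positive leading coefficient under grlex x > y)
x^3 + 3*y^3 + 3*y^2

The degree is 3 — a generic line meets the curve in up to 3 points.
Against the integer gridlines: the y-axis gridline crossings are at y ∈ {-1, 0}; one x-axis crossing is at x = 0.
The integer polynomial consistent with all of this is the stated p.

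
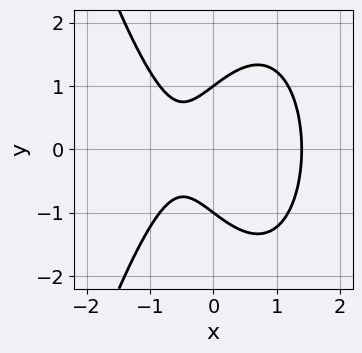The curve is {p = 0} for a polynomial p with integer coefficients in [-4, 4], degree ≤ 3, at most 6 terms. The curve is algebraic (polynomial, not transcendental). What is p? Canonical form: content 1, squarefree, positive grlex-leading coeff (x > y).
The degree is 3 — the shape is more complex than any degree-2 curve.
Symmetries: it's symmetric under y → −y, forcing even powers of y.
From the visible intercepts: the y-axis gridline crossings are at y ∈ {-1, 1}.
Assembling these constraints gives the stated polynomial.

3*x^3 - x^2 + 2*y^2 - 3*x - 2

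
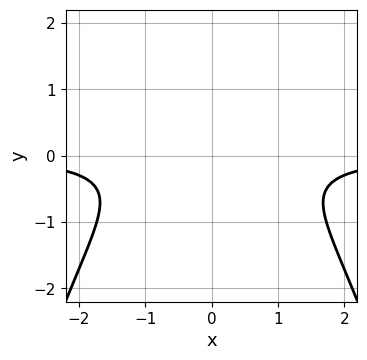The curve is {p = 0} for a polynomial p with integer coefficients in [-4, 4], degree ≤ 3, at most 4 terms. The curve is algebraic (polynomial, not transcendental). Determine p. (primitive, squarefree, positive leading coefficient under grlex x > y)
x^2*y + 2*y^2 + 1

1. deg p = 3. The shape is more complex than any degree-2 curve.
2. Symmetries: the x ↦ −x reflection is a symmetry, so x appears only in even powers.
3. Observable constraints: the curve avoids every integer x-axis point in the box; the curve avoids every integer y-axis point in the box.
4. These observations pin down the coefficients.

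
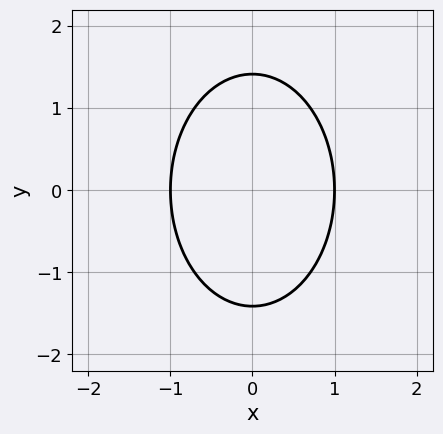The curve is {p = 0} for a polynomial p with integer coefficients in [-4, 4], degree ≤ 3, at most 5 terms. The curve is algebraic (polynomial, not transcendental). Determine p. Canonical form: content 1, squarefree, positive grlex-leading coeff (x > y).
1. The degree is 2 — the shape is more complex than any degree-1 curve.
2. Symmetries: it's symmetric under x → −x, forcing even powers of x; it's symmetric under y → −y, forcing even powers of y.
3. From the visible intercepts: the x-axis gridline crossings are at x ∈ {-1, 1}.
4. Fitting integer coefficients to these (and the overall shape) gives p.

2*x^2 + y^2 - 2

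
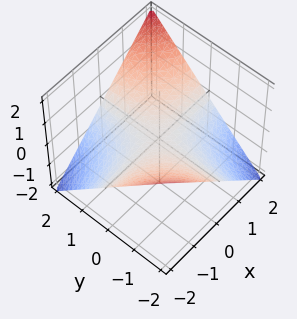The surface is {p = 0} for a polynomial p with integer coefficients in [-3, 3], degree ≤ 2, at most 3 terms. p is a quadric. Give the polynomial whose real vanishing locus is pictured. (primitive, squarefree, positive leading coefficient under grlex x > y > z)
x*y - 2*z

deg p = 2. A hyperbolic paraboloid; a quadric.
Checking where it meets the axes: it crosses the z-axis at the gridline z = 0; the visible x-axis segment lies entirely on the surface; every point of the y-axis in the box is on the surface.
Fitting integer coefficients to these (and the overall shape) gives p.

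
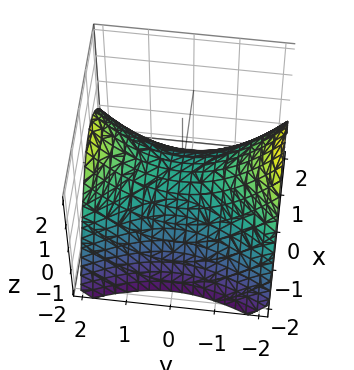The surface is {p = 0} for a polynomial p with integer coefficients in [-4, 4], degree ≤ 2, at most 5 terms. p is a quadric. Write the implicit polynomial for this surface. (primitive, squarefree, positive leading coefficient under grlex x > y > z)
1. The degree is 2 — a saddle surface; a quadric.
2. Symmetries: it's symmetric under y → −y, forcing even powers of y; the x ↦ −x reflection is a symmetry, so x appears only in even powers.
3. Against the integer gridlines: one z-axis crossing is at z = 0; one x-axis crossing is at x = 0; it meets the y-axis at y = 0 (among the integer gridlines).
4. Putting this together gives p.

2*x^2 - y^2 + 3*z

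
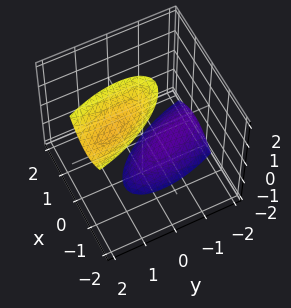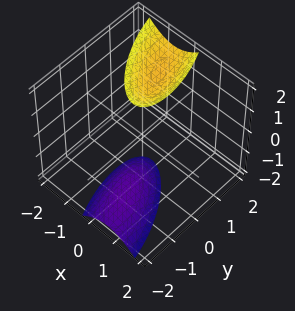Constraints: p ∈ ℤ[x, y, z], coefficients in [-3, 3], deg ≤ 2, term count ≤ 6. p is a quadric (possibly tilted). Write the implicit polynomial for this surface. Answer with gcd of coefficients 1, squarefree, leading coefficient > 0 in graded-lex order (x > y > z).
1. The picture has 2 separate pieces.
2. deg p = 2.
3. Against the integer gridlines: it misses every integer gridline on the x-axis; it misses every integer gridline on the y-axis.
4. Matching integer coefficients to the picture gives p.

3*x^2 + 2*x*y + y^2 - y*z - z^2 + 3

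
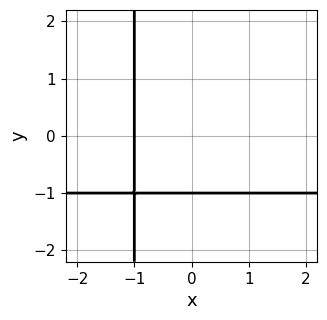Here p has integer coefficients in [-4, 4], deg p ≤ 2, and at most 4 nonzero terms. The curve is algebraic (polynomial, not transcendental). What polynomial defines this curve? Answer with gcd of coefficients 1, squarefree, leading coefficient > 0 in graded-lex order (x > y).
The degree is 2 — no degree-1 curve has this shape.
Checking where it meets the axes: it crosses the y-axis at the gridline y = -1; it meets the x-axis at x = -1 (among the integer gridlines).
The integer polynomial consistent with all of this is the stated p.

x*y + x + y + 1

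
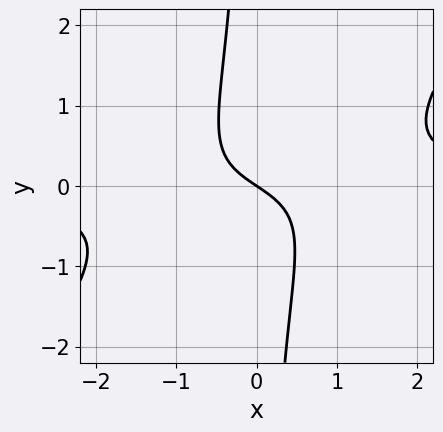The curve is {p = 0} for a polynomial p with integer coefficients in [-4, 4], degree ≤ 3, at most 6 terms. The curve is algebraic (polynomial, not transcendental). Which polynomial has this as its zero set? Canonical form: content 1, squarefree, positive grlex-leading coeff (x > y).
3*x^2*y - 3*x*y^2 - 2*x - 3*y

First, the degree is 3 — the shape is more complex than any degree-2 curve.
Then, from the visible intercepts: it meets the y-axis at y = 0 (among the integer gridlines); one x-axis crossing is at x = 0.
Finally, fitting integer coefficients to these (and the overall shape) gives p.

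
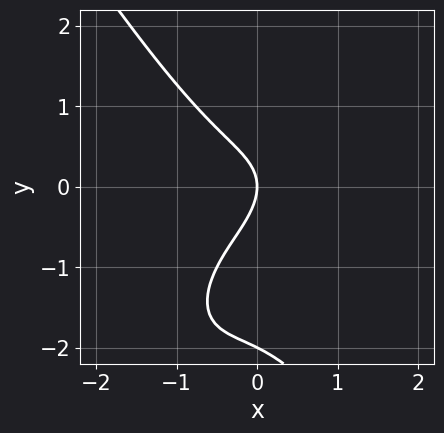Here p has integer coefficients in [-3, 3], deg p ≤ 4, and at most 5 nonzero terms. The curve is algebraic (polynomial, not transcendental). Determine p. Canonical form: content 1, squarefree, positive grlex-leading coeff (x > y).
2*x^3 - x^2*y + y^3 + 2*y^2 + 2*x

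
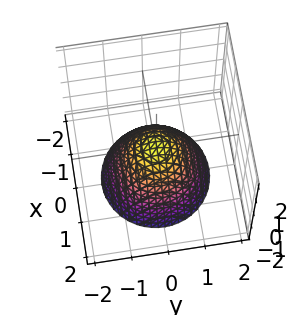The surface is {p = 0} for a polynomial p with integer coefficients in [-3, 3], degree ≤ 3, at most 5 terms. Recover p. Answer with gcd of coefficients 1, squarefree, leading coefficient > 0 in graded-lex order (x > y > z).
x^2 + y^2 + z

First, the degree is 2 — a single bowl opening along one axis; a quadric.
Next, symmetries: the surface is invariant under rotation about z: p = q(x² + y², z).
Next, reading off the gridlines: it meets the z-axis at z = 0 (among the integer gridlines); a circular section at z = -1 has radius exactly 1.
Finally, together with the visible shape, these determine p as stated.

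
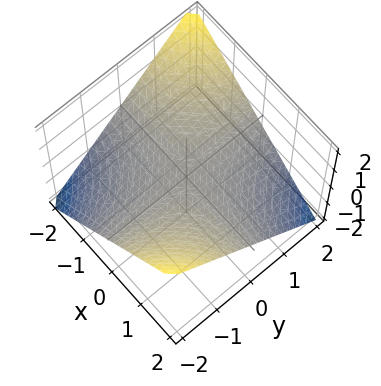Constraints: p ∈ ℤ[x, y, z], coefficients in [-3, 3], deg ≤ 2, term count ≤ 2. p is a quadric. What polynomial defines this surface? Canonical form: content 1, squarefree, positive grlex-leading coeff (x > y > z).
(a) deg p = 2.
(b) Against the integer gridlines: the visible y-axis segment lies entirely on the surface; one z-axis crossing is at z = 0.
(c) Fitting integer coefficients to these (and the overall shape) gives p.

x*y + 2*z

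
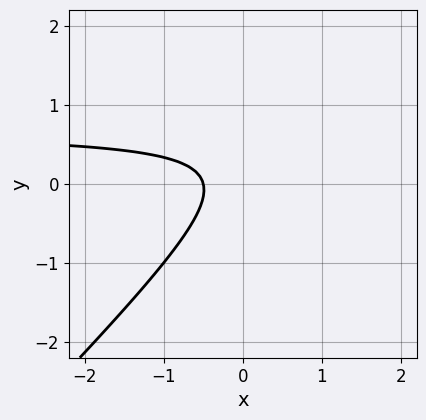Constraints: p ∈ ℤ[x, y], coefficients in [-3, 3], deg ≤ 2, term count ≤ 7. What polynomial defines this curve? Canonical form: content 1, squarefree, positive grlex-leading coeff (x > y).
deg p = 2. No degree-1 curve has this shape.
Observable constraints: it misses every integer gridline on the y-axis.
Solving for integer coefficients yields p as stated.

3*x*y - 3*y^2 - 2*x + y - 1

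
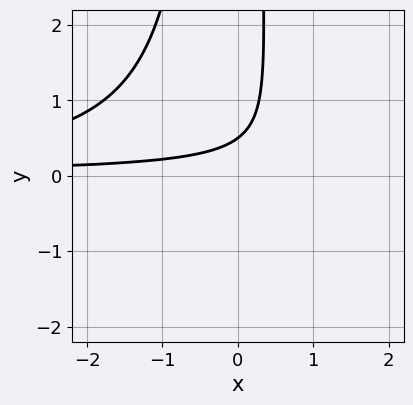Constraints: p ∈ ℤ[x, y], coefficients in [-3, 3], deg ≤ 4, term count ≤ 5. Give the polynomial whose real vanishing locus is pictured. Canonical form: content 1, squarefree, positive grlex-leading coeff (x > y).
Degree: the shape is more complex than any degree-3 curve, so deg p = 4.
Against the integer gridlines: no x-intercept at any integer in the box.
The integer polynomial consistent with all of this is the stated p.

2*x^2*y^2 + 3*x*y - 2*y + 1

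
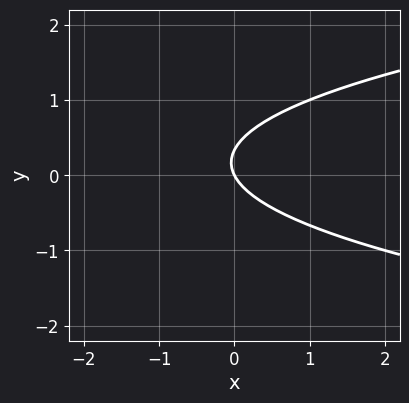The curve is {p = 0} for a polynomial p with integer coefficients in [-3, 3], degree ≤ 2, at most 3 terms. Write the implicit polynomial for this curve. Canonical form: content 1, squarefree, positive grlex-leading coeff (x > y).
1. deg p = 2. No degree-1 curve has this shape.
2. Reading off the gridlines: it meets the y-axis at y = 0 (among the integer gridlines); it crosses the x-axis at the gridline x = 0.
3. These observations pin down the coefficients.

3*y^2 - 2*x - y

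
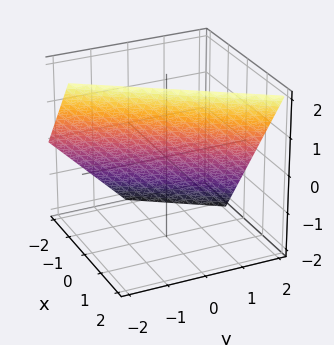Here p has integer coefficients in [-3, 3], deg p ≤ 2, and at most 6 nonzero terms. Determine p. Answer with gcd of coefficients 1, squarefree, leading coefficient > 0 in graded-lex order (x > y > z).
3*x - 2*y - 2*z + 2

1. deg p = 1. The surface is flat (a plane).
2. Observable constraints: it crosses the z-axis at the gridline z = 1; it meets the y-axis at y = 1 (among the integer gridlines).
3. Putting this together gives p.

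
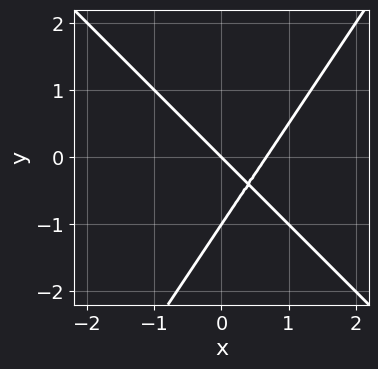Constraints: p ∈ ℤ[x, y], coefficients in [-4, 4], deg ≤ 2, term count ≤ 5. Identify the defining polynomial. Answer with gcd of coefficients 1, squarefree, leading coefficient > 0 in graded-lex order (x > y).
(a) deg p = 2. The shape is more complex than any degree-1 curve.
(b) Checking where it meets the axes: the y-axis gridline crossings are at y ∈ {-1, 0}; it meets the x-axis at x = 0 (among the integer gridlines).
(c) The integer polynomial consistent with all of this is the stated p.

3*x^2 + x*y - 2*y^2 - 2*x - 2*y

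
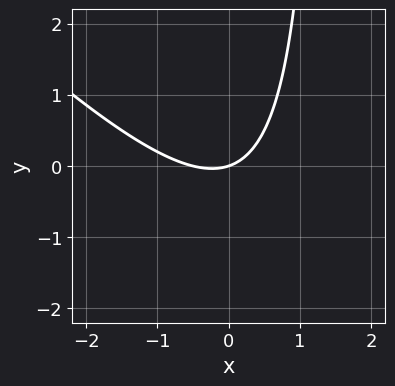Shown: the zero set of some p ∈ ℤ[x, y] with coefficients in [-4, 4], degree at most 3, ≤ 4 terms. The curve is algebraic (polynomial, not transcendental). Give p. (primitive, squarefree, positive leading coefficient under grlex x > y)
1. Degree: no degree-1 curve has this shape, so deg p = 2.
2. Checking where it meets the axes: it crosses the x-axis at the gridline x = 0; it meets the y-axis at y = 0 (among the integer gridlines).
3. The integer polynomial consistent with all of this is the stated p.

2*x^2 + 2*x*y + x - 3*y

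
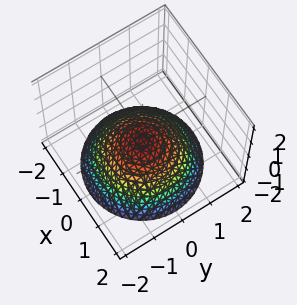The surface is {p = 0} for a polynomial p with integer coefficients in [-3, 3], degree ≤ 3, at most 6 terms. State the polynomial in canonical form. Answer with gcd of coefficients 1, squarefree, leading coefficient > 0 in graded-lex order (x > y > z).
x^2 + y^2 + 2*z + 1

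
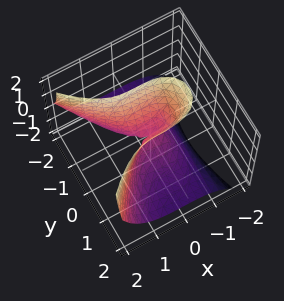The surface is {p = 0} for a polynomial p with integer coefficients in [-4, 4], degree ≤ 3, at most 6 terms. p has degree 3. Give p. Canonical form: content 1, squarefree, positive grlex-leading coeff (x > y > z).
deg p = 3. A generic line meets the surface in up to 3 points.
From the visible intercepts: it meets the y-axis at y = 0 (among the integer gridlines); it meets the x-axis at x = 0 (among the integer gridlines); it crosses the z-axis at the gridline z = 0.
Matching integer coefficients to the picture gives p.

2*x^3 - 2*y^2*z - 3*y^2 + z^2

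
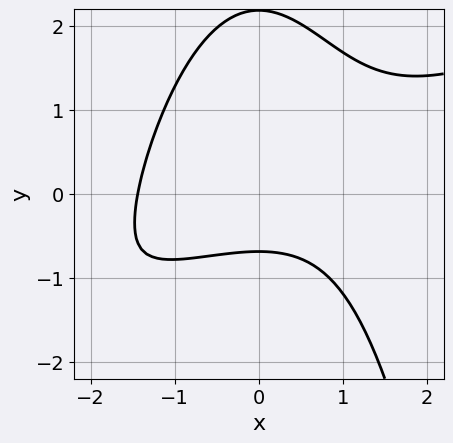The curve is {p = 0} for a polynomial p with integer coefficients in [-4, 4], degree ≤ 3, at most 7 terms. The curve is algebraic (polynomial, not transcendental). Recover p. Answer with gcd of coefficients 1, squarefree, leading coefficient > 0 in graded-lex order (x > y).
x^3 - 2*x^2*y - 2*y^2 + 3*y + 3

Degree: the shape is more complex than any degree-2 curve, so deg p = 3.
Matching integer coefficients to the picture gives p.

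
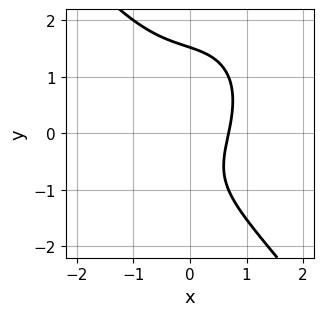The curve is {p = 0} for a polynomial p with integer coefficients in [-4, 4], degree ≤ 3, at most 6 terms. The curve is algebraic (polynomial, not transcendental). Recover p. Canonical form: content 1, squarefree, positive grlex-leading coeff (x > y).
2*x^3 + y^3 + 2*x - y - 2

First, degree: no degree-2 curve has this shape, so deg p = 3.
Finally, matching integer coefficients to the picture gives p.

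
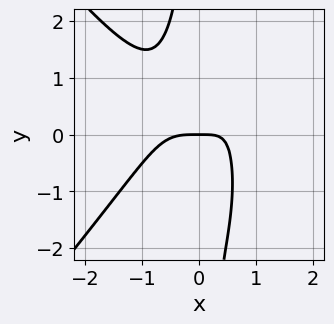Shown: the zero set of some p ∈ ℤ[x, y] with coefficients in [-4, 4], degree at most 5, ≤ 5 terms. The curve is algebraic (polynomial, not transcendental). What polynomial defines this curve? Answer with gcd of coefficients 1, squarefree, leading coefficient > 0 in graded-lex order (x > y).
3*x^4 - 2*x^2*y^2 + 2*x*y^2 - 2*x*y + 2*y

deg p = 4.
From the visible intercepts: it crosses the x-axis at the gridline x = 0; one y-axis crossing is at y = 0.
Solving for integer coefficients yields p as stated.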